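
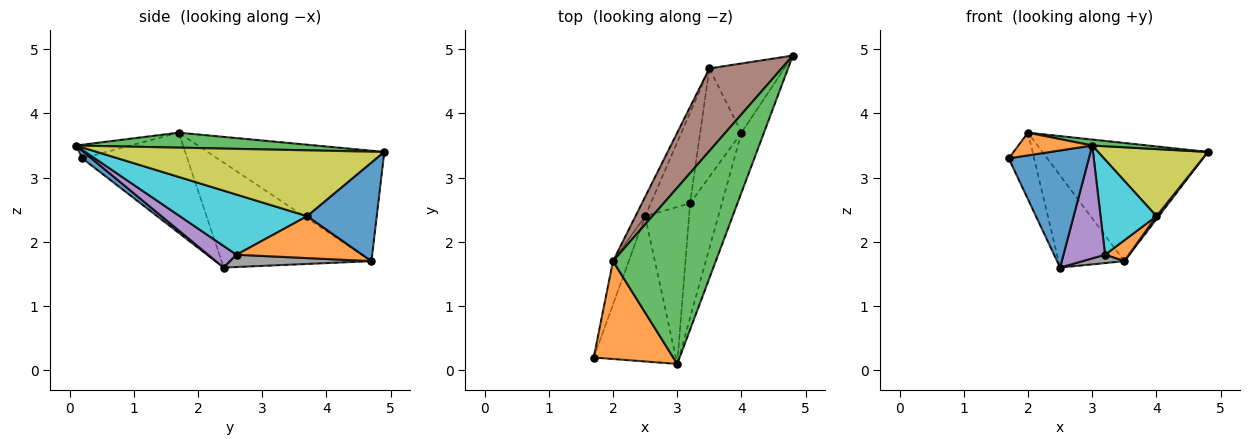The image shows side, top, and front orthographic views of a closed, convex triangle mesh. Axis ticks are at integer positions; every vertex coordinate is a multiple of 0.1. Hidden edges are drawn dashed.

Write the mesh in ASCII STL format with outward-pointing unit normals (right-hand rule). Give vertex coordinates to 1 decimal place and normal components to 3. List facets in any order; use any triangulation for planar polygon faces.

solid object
 facet normal 0.071 -0.626 -0.777
  outer loop
   vertex 2.5 2.4 1.6
   vertex 3.0 0.1 3.5
   vertex 1.7 0.2 3.3
  endloop
 endfacet
 facet normal -0.165 -0.223 0.961
  outer loop
   vertex 2.0 1.7 3.7
   vertex 1.7 0.2 3.3
   vertex 3.0 0.1 3.5
  endloop
 endfacet
 facet normal 0.144 -0.033 0.989
  outer loop
   vertex 2.0 1.7 3.7
   vertex 3.0 0.1 3.5
   vertex 4.8 4.9 3.4
  endloop
 endfacet
 facet normal -0.961 0.232 -0.151
  outer loop
   vertex 2.0 1.7 3.7
   vertex 2.5 2.4 1.6
   vertex 1.7 0.2 3.3
  endloop
 endfacet
 facet normal 0.370 -0.542 -0.754
  outer loop
   vertex 3.2 2.6 1.8
   vertex 3.0 0.1 3.5
   vertex 2.5 2.4 1.6
  endloop
 endfacet
 facet normal -0.659 0.617 0.431
  outer loop
   vertex 3.5 4.7 1.7
   vertex 2.0 1.7 3.7
   vertex 4.8 4.9 3.4
  endloop
 endfacet
 facet normal -0.913 0.400 -0.084
  outer loop
   vertex 3.5 4.7 1.7
   vertex 2.5 2.4 1.6
   vertex 2.0 1.7 3.7
  endloop
 endfacet
 facet normal 0.297 -0.088 -0.951
  outer loop
   vertex 3.5 4.7 1.7
   vertex 3.2 2.6 1.8
   vertex 2.5 2.4 1.6
  endloop
 endfacet
 facet normal 0.890 -0.340 -0.304
  outer loop
   vertex 4.0 3.7 2.4
   vertex 4.8 4.9 3.4
   vertex 3.0 0.1 3.5
  endloop
 endfacet
 facet normal 0.824 -0.362 -0.435
  outer loop
   vertex 4.0 3.7 2.4
   vertex 3.0 0.1 3.5
   vertex 3.2 2.6 1.8
  endloop
 endfacet
 facet normal 0.796 -0.026 -0.605
  outer loop
   vertex 4.0 3.7 2.4
   vertex 3.5 4.7 1.7
   vertex 4.8 4.9 3.4
  endloop
 endfacet
 facet normal 0.706 -0.134 -0.696
  outer loop
   vertex 4.0 3.7 2.4
   vertex 3.2 2.6 1.8
   vertex 3.5 4.7 1.7
  endloop
 endfacet
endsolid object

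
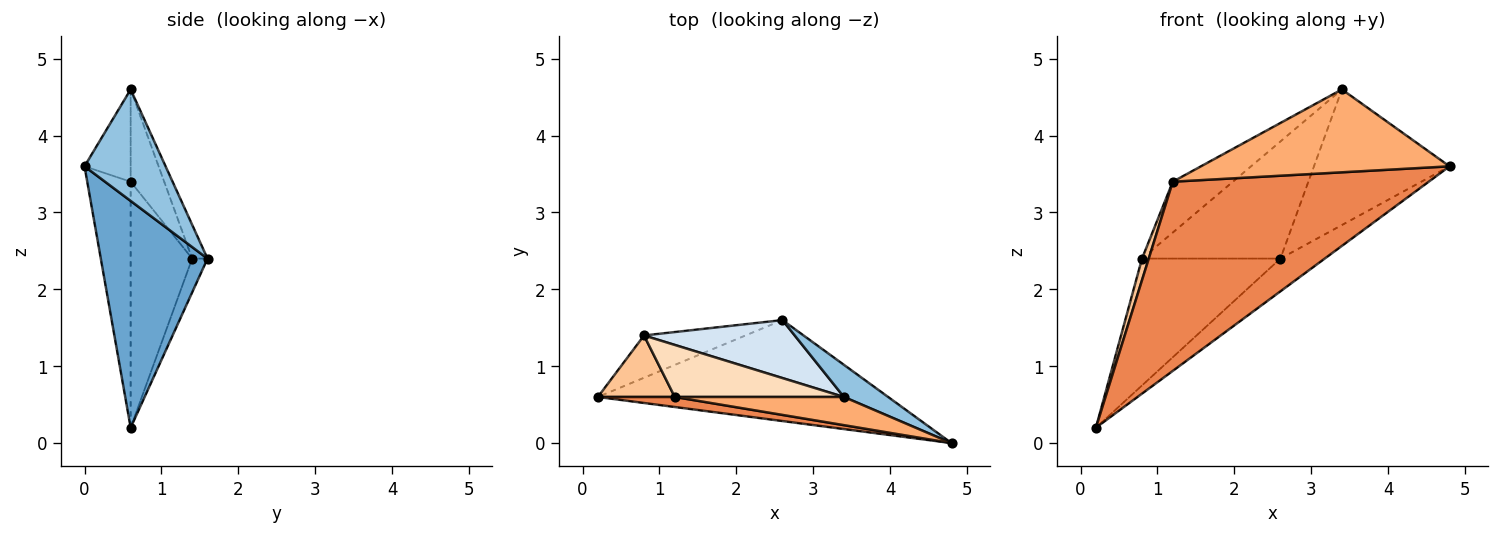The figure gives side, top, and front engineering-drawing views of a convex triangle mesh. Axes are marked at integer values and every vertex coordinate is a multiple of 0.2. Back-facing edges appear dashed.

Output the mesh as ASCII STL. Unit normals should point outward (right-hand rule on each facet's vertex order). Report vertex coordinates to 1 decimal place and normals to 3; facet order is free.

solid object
 facet normal 0.597 0.248 -0.763
  outer loop
   vertex 2.6 1.6 2.4
   vertex 4.8 0.0 3.6
   vertex 0.2 0.6 0.2
  endloop
 endfacet
 facet normal 0.503 0.841 0.199
  outer loop
   vertex 3.4 0.6 4.6
   vertex 4.8 0.0 3.6
   vertex 2.6 1.6 2.4
  endloop
 endfacet
 facet normal -0.105 0.943 -0.314
  outer loop
   vertex 0.8 1.4 2.4
   vertex 2.6 1.6 2.4
   vertex 0.2 0.6 0.2
  endloop
 endfacet
 facet normal -0.099 0.892 0.441
  outer loop
   vertex 0.8 1.4 2.4
   vertex 3.4 0.6 4.6
   vertex 2.6 1.6 2.4
  endloop
 endfacet
 facet normal -0.167 -0.985 0.052
  outer loop
   vertex 1.2 0.6 3.4
   vertex 0.2 0.6 0.2
   vertex 4.8 0.0 3.6
  endloop
 endfacet
 facet normal -0.173 -0.932 0.317
  outer loop
   vertex 1.2 0.6 3.4
   vertex 4.8 0.0 3.6
   vertex 3.4 0.6 4.6
  endloop
 endfacet
 facet normal -0.949 -0.104 0.297
  outer loop
   vertex 1.2 0.6 3.4
   vertex 0.8 1.4 2.4
   vertex 0.2 0.6 0.2
  endloop
 endfacet
 facet normal -0.363 0.651 0.666
  outer loop
   vertex 1.2 0.6 3.4
   vertex 3.4 0.6 4.6
   vertex 0.8 1.4 2.4
  endloop
 endfacet
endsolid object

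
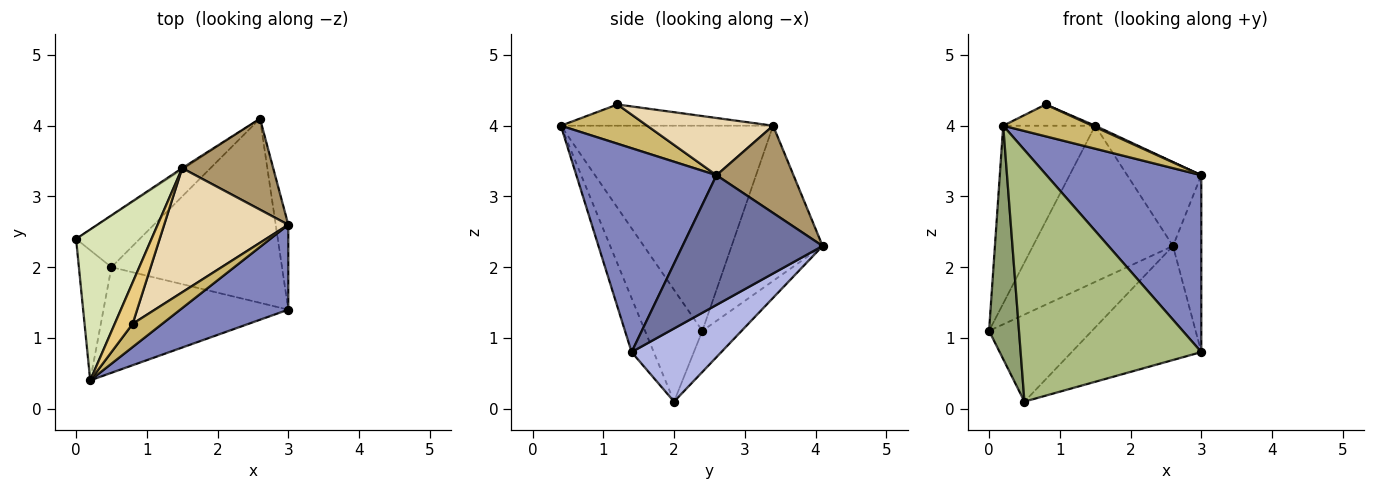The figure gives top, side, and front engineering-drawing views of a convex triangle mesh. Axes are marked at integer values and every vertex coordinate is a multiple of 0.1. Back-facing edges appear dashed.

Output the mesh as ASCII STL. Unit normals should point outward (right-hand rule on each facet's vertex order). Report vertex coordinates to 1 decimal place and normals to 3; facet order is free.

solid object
 facet normal 0.976 0.197 -0.095
  outer loop
   vertex 3.0 2.6 3.3
   vertex 3.0 1.4 0.8
   vertex 2.6 4.1 2.3
  endloop
 endfacet
 facet normal 0.632 -0.698 0.335
  outer loop
   vertex 3.0 2.6 3.3
   vertex 0.2 0.4 4.0
   vertex 3.0 1.4 0.8
  endloop
 endfacet
 facet normal -0.312 0.818 -0.483
  outer loop
   vertex 0.5 2.0 0.1
   vertex 0.0 2.4 1.1
   vertex 2.6 4.1 2.3
  endloop
 endfacet
 facet normal 0.342 0.495 -0.799
  outer loop
   vertex 0.5 2.0 0.1
   vertex 2.6 4.1 2.3
   vertex 3.0 1.4 0.8
  endloop
 endfacet
 facet normal -0.858 -0.448 -0.250
  outer loop
   vertex 0.5 2.0 0.1
   vertex 0.2 0.4 4.0
   vertex 0.0 2.4 1.1
  endloop
 endfacet
 facet normal -0.112 -0.916 -0.385
  outer loop
   vertex 0.5 2.0 0.1
   vertex 3.0 1.4 0.8
   vertex 0.2 0.4 4.0
  endloop
 endfacet
 facet normal -0.545 0.838 -0.007
  outer loop
   vertex 1.5 3.4 4.0
   vertex 2.6 4.1 2.3
   vertex 0.0 2.4 1.1
  endloop
 endfacet
 facet normal -0.869 0.377 0.320
  outer loop
   vertex 1.5 3.4 4.0
   vertex 0.0 2.4 1.1
   vertex 0.2 0.4 4.0
  endloop
 endfacet
 facet normal 0.576 0.554 0.601
  outer loop
   vertex 1.5 3.4 4.0
   vertex 3.0 2.6 3.3
   vertex 2.6 4.1 2.3
  endloop
 endfacet
 facet normal 0.616 -0.636 0.465
  outer loop
   vertex 0.8 1.2 4.3
   vertex 0.2 0.4 4.0
   vertex 3.0 2.6 3.3
  endloop
 endfacet
 facet normal -0.725 0.314 0.612
  outer loop
   vertex 0.8 1.2 4.3
   vertex 1.5 3.4 4.0
   vertex 0.2 0.4 4.0
  endloop
 endfacet
 facet normal 0.419 -0.009 0.908
  outer loop
   vertex 0.8 1.2 4.3
   vertex 3.0 2.6 3.3
   vertex 1.5 3.4 4.0
  endloop
 endfacet
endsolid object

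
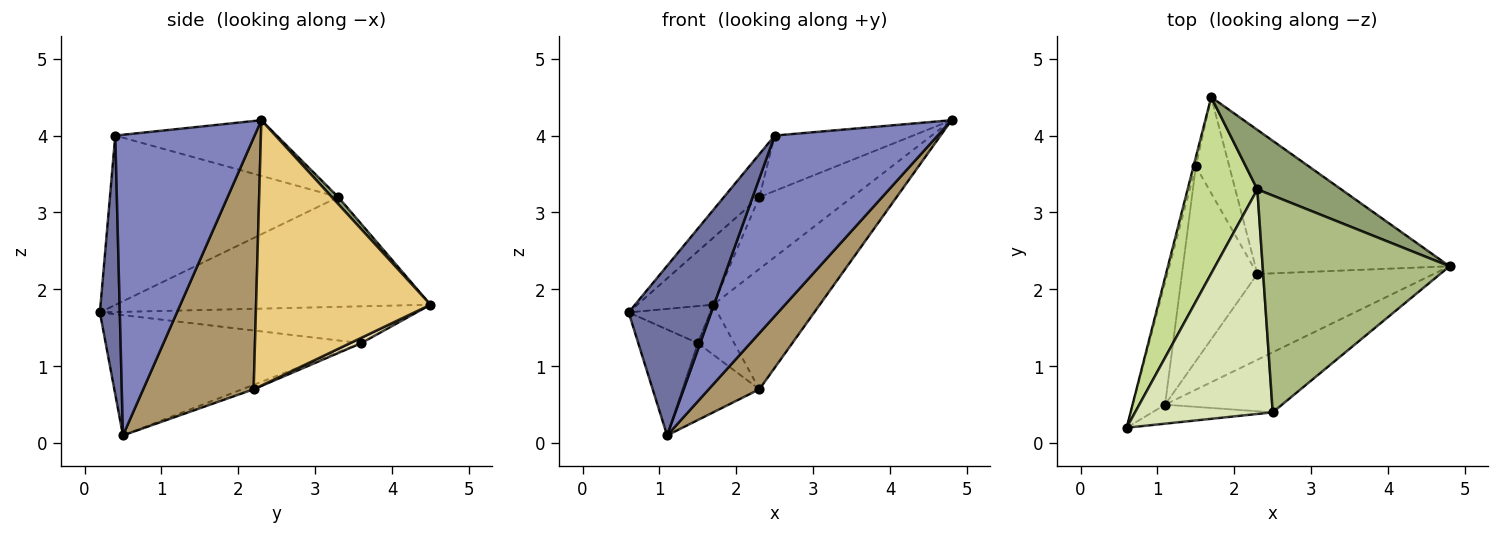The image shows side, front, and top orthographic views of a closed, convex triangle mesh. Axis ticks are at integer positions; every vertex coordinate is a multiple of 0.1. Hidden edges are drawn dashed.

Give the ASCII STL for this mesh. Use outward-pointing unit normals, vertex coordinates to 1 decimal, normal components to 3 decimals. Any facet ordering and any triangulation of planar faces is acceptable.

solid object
 facet normal 0.233 -0.966 -0.108
  outer loop
   vertex 2.5 0.4 4.0
   vertex 0.6 0.2 1.7
   vertex 1.1 0.5 0.1
  endloop
 endfacet
 facet normal 0.630 -0.737 -0.245
  outer loop
   vertex 2.5 0.4 4.0
   vertex 1.1 0.5 0.1
   vertex 4.8 2.3 4.2
  endloop
 endfacet
 facet normal -0.967 0.249 -0.061
  outer loop
   vertex 1.5 3.6 1.3
   vertex 0.6 0.2 1.7
   vertex 1.7 4.5 1.8
  endloop
 endfacet
 facet normal -0.942 0.220 -0.253
  outer loop
   vertex 1.5 3.6 1.3
   vertex 1.1 0.5 0.1
   vertex 0.6 0.2 1.7
  endloop
 endfacet
 facet normal 0.053 0.769 0.637
  outer loop
   vertex 2.3 3.3 3.2
   vertex 4.8 2.3 4.2
   vertex 1.7 4.5 1.8
  endloop
 endfacet
 facet normal -0.277 0.238 0.931
  outer loop
   vertex 2.3 3.3 3.2
   vertex 2.5 0.4 4.0
   vertex 4.8 2.3 4.2
  endloop
 endfacet
 facet normal -0.827 0.199 0.525
  outer loop
   vertex 2.3 3.3 3.2
   vertex 1.7 4.5 1.8
   vertex 0.6 0.2 1.7
  endloop
 endfacet
 facet normal -0.771 0.120 0.626
  outer loop
   vertex 2.3 3.3 3.2
   vertex 0.6 0.2 1.7
   vertex 2.5 0.4 4.0
  endloop
 endfacet
 facet normal 0.767 -0.351 -0.538
  outer loop
   vertex 2.3 2.2 0.7
   vertex 4.8 2.3 4.2
   vertex 1.1 0.5 0.1
  endloop
 endfacet
 facet normal -0.055 0.367 -0.929
  outer loop
   vertex 2.3 2.2 0.7
   vertex 1.1 0.5 0.1
   vertex 1.5 3.6 1.3
  endloop
 endfacet
 facet normal 0.724 0.442 -0.530
  outer loop
   vertex 2.3 2.2 0.7
   vertex 1.7 4.5 1.8
   vertex 4.8 2.3 4.2
  endloop
 endfacet
 facet normal 0.141 0.457 -0.878
  outer loop
   vertex 2.3 2.2 0.7
   vertex 1.5 3.6 1.3
   vertex 1.7 4.5 1.8
  endloop
 endfacet
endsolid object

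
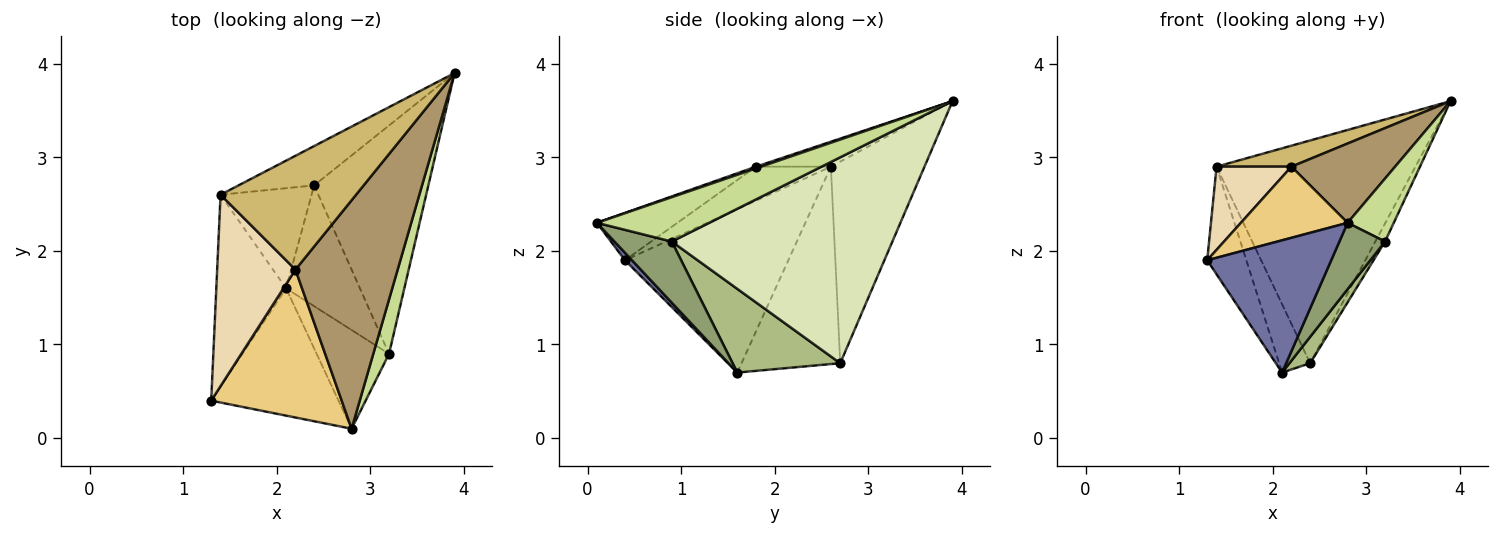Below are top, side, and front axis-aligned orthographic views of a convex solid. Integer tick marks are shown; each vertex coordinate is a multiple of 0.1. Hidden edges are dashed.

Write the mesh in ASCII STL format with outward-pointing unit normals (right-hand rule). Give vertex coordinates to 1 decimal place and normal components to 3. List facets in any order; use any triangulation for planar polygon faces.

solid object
 facet normal 0.041 -0.720 -0.693
  outer loop
   vertex 2.1 1.6 0.7
   vertex 2.8 0.1 2.3
   vertex 1.3 0.4 1.9
  endloop
 endfacet
 facet normal -0.420 0.894 -0.158
  outer loop
   vertex 1.4 2.6 2.9
   vertex 3.9 3.9 3.6
   vertex 2.4 2.7 0.8
  endloop
 endfacet
 facet normal -0.898 0.215 -0.384
  outer loop
   vertex 1.4 2.6 2.9
   vertex 2.1 1.6 0.7
   vertex 1.3 0.4 1.9
  endloop
 endfacet
 facet normal -0.873 0.275 -0.403
  outer loop
   vertex 1.4 2.6 2.9
   vertex 2.4 2.7 0.8
   vertex 2.1 1.6 0.7
  endloop
 endfacet
 facet normal 0.574 -0.457 -0.679
  outer loop
   vertex 3.2 0.9 2.1
   vertex 2.8 0.1 2.3
   vertex 2.1 1.6 0.7
  endloop
 endfacet
 facet normal 0.742 -0.143 -0.655
  outer loop
   vertex 3.2 0.9 2.1
   vertex 2.1 1.6 0.7
   vertex 2.4 2.7 0.8
  endloop
 endfacet
 facet normal 0.879 -0.361 0.312
  outer loop
   vertex 3.2 0.9 2.1
   vertex 3.9 3.9 3.6
   vertex 2.8 0.1 2.3
  endloop
 endfacet
 facet normal 0.874 0.038 -0.485
  outer loop
   vertex 3.2 0.9 2.1
   vertex 2.4 2.7 0.8
   vertex 3.9 3.9 3.6
  endloop
 endfacet
 facet normal 0.016 -0.328 0.945
  outer loop
   vertex 2.2 1.8 2.9
   vertex 2.8 0.1 2.3
   vertex 3.9 3.9 3.6
  endloop
 endfacet
 facet normal -0.178 -0.178 0.968
  outer loop
   vertex 2.2 1.8 2.9
   vertex 3.9 3.9 3.6
   vertex 1.4 2.6 2.9
  endloop
 endfacet
 facet normal -0.311 -0.412 0.857
  outer loop
   vertex 2.2 1.8 2.9
   vertex 1.3 0.4 1.9
   vertex 2.8 0.1 2.3
  endloop
 endfacet
 facet normal -0.370 -0.370 0.852
  outer loop
   vertex 2.2 1.8 2.9
   vertex 1.4 2.6 2.9
   vertex 1.3 0.4 1.9
  endloop
 endfacet
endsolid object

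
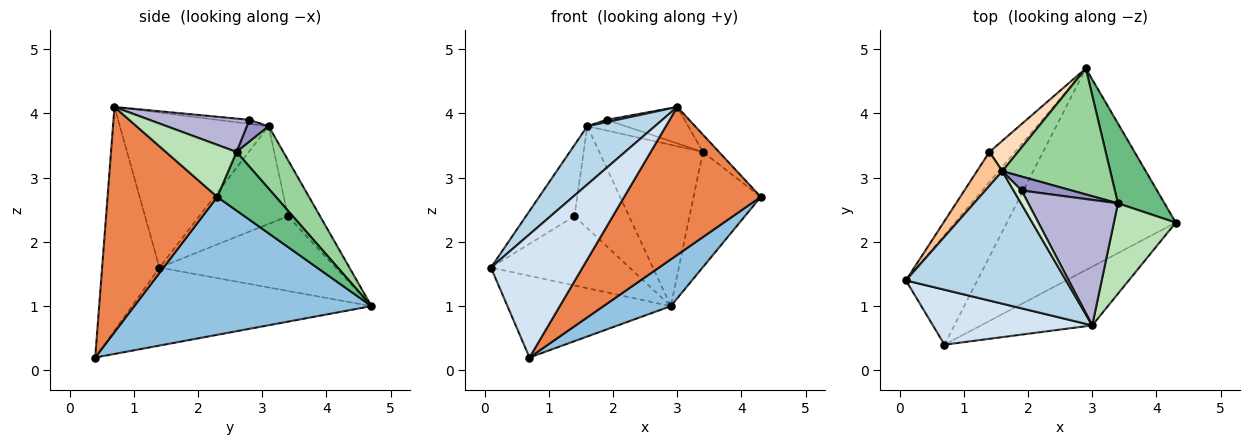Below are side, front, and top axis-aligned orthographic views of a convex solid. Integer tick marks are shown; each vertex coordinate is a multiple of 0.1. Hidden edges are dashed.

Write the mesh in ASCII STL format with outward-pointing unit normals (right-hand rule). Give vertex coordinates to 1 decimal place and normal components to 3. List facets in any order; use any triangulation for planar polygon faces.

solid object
 facet normal -0.659 0.449 -0.603
  outer loop
   vertex 0.7 0.4 0.2
   vertex 0.1 1.4 1.6
   vertex 2.9 4.7 1.0
  endloop
 endfacet
 facet normal 0.623 -0.177 -0.762
  outer loop
   vertex 0.7 0.4 0.2
   vertex 2.9 4.7 1.0
   vertex 4.3 2.3 2.7
  endloop
 endfacet
 facet normal -0.663 -0.301 0.685
  outer loop
   vertex 3.0 0.7 4.1
   vertex 1.6 3.1 3.8
   vertex 0.1 1.4 1.6
  endloop
 endfacet
 facet normal -0.496 -0.793 0.354
  outer loop
   vertex 3.0 0.7 4.1
   vertex 0.1 1.4 1.6
   vertex 0.7 0.4 0.2
  endloop
 endfacet
 facet normal 0.598 -0.745 -0.296
  outer loop
   vertex 3.0 0.7 4.1
   vertex 0.7 0.4 0.2
   vertex 4.3 2.3 2.7
  endloop
 endfacet
 facet normal -0.759 0.597 -0.259
  outer loop
   vertex 1.4 3.4 2.4
   vertex 2.9 4.7 1.0
   vertex 0.1 1.4 1.6
  endloop
 endfacet
 facet normal -0.856 0.467 0.222
  outer loop
   vertex 1.4 3.4 2.4
   vertex 0.1 1.4 1.6
   vertex 1.6 3.1 3.8
  endloop
 endfacet
 facet normal -0.491 0.835 0.249
  outer loop
   vertex 1.4 3.4 2.4
   vertex 1.6 3.1 3.8
   vertex 2.9 4.7 1.0
  endloop
 endfacet
 facet normal 0.583 0.668 0.463
  outer loop
   vertex 3.4 2.6 3.4
   vertex 4.3 2.3 2.7
   vertex 2.9 4.7 1.0
  endloop
 endfacet
 facet normal 0.335 0.743 0.580
  outer loop
   vertex 3.4 2.6 3.4
   vertex 2.9 4.7 1.0
   vertex 1.6 3.1 3.8
  endloop
 endfacet
 facet normal 0.637 0.145 0.757
  outer loop
   vertex 3.4 2.6 3.4
   vertex 3.0 0.7 4.1
   vertex 4.3 2.3 2.7
  endloop
 endfacet
 facet normal -0.442 -0.147 0.885
  outer loop
   vertex 1.9 2.8 3.9
   vertex 1.6 3.1 3.8
   vertex 3.0 0.7 4.1
  endloop
 endfacet
 facet normal 0.327 0.576 0.749
  outer loop
   vertex 1.9 2.8 3.9
   vertex 3.4 2.6 3.4
   vertex 1.6 3.1 3.8
  endloop
 endfacet
 facet normal 0.336 0.262 0.904
  outer loop
   vertex 1.9 2.8 3.9
   vertex 3.0 0.7 4.1
   vertex 3.4 2.6 3.4
  endloop
 endfacet
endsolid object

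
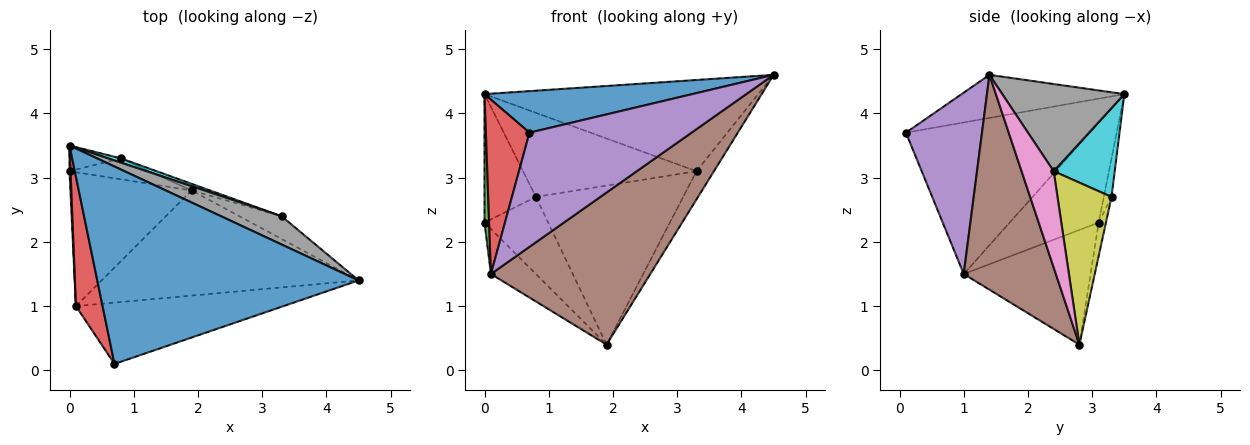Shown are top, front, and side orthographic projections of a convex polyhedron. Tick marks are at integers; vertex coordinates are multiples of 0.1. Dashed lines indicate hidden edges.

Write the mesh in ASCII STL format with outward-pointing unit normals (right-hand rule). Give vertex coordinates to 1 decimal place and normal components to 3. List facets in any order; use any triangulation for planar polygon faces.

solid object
 facet normal -0.159 -0.203 0.966
  outer loop
   vertex 0.0 3.5 4.3
   vertex 0.7 0.1 3.7
   vertex 4.5 1.4 4.6
  endloop
 endfacet
 facet normal -0.668 0.237 -0.705
  outer loop
   vertex 0.1 1.0 1.5
   vertex 0.0 3.1 2.3
   vertex 1.9 2.8 0.4
  endloop
 endfacet
 facet normal -0.999 -0.051 0.010
  outer loop
   vertex 0.1 1.0 1.5
   vertex 0.0 3.5 4.3
   vertex 0.0 3.1 2.3
  endloop
 endfacet
 facet normal -0.959 -0.227 0.169
  outer loop
   vertex 0.1 1.0 1.5
   vertex 0.7 0.1 3.7
   vertex 0.0 3.5 4.3
  endloop
 endfacet
 facet normal 0.382 -0.814 -0.437
  outer loop
   vertex 0.1 1.0 1.5
   vertex 4.5 1.4 4.6
   vertex 0.7 0.1 3.7
  endloop
 endfacet
 facet normal 0.429 -0.743 -0.513
  outer loop
   vertex 0.1 1.0 1.5
   vertex 1.9 2.8 0.4
   vertex 4.5 1.4 4.6
  endloop
 endfacet
 facet normal 0.820 0.445 -0.359
  outer loop
   vertex 3.3 2.4 3.1
   vertex 4.5 1.4 4.6
   vertex 1.9 2.8 0.4
  endloop
 endfacet
 facet normal 0.392 0.879 0.272
  outer loop
   vertex 3.3 2.4 3.1
   vertex 0.0 3.5 4.3
   vertex 4.5 1.4 4.6
  endloop
 endfacet
 facet normal 0.344 0.938 -0.039
  outer loop
   vertex 0.8 3.3 2.7
   vertex 3.3 2.4 3.1
   vertex 1.9 2.8 0.4
  endloop
 endfacet
 facet normal 0.332 0.942 0.048
  outer loop
   vertex 0.8 3.3 2.7
   vertex 0.0 3.5 4.3
   vertex 3.3 2.4 3.1
  endloop
 endfacet
 facet normal -0.109 0.959 -0.261
  outer loop
   vertex 0.8 3.3 2.7
   vertex 1.9 2.8 0.4
   vertex 0.0 3.1 2.3
  endloop
 endfacet
 facet normal -0.146 0.970 -0.194
  outer loop
   vertex 0.8 3.3 2.7
   vertex 0.0 3.1 2.3
   vertex 0.0 3.5 4.3
  endloop
 endfacet
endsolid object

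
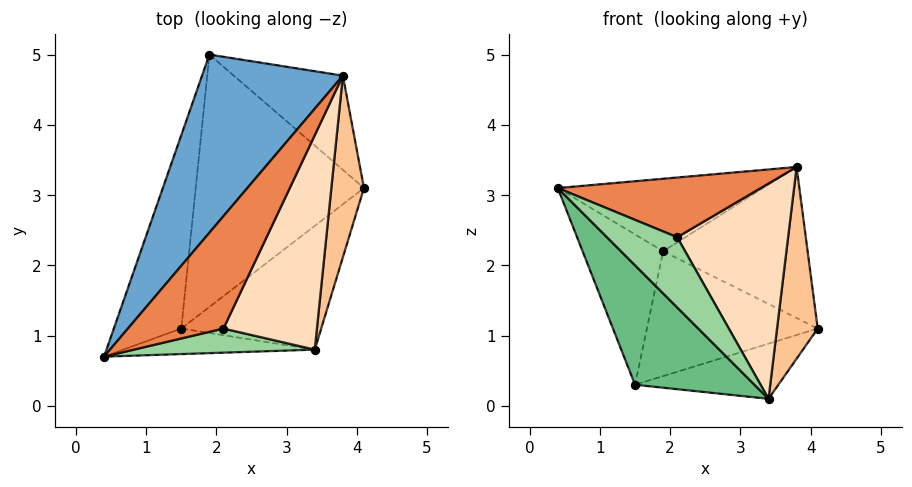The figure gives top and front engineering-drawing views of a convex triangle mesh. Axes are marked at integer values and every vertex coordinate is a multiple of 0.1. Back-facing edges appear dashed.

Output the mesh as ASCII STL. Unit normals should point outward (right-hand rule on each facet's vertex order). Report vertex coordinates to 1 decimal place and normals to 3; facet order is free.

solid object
 facet normal -0.465 0.334 0.820
  outer loop
   vertex 3.8 4.7 3.4
   vertex 1.9 5.0 2.2
   vertex 0.4 0.7 3.1
  endloop
 endfacet
 facet normal 0.424 0.768 -0.479
  outer loop
   vertex 3.8 4.7 3.4
   vertex 4.1 3.1 1.1
   vertex 1.9 5.0 2.2
  endloop
 endfacet
 facet normal -0.913 0.251 -0.323
  outer loop
   vertex 1.5 1.1 0.3
   vertex 0.4 0.7 3.1
   vertex 1.9 5.0 2.2
  endloop
 endfacet
 facet normal -0.065 0.442 -0.894
  outer loop
   vertex 1.5 1.1 0.3
   vertex 1.9 5.0 2.2
   vertex 4.1 3.1 1.1
  endloop
 endfacet
 facet normal 0.428 -0.424 0.798
  outer loop
   vertex 2.1 1.1 2.4
   vertex 3.8 4.7 3.4
   vertex 0.4 0.7 3.1
  endloop
 endfacet
 facet normal -0.032 0.407 -0.913
  outer loop
   vertex 3.4 0.8 0.1
   vertex 1.5 1.1 0.3
   vertex 4.1 3.1 1.1
  endloop
 endfacet
 facet normal 0.814 -0.421 0.399
  outer loop
   vertex 3.4 0.8 0.1
   vertex 4.1 3.1 1.1
   vertex 3.8 4.7 3.4
  endloop
 endfacet
 facet normal 0.735 -0.480 0.478
  outer loop
   vertex 3.4 0.8 0.1
   vertex 3.8 4.7 3.4
   vertex 2.1 1.1 2.4
  endloop
 endfacet
 facet normal -0.174 -0.963 -0.206
  outer loop
   vertex 3.4 0.8 0.1
   vertex 0.4 0.7 3.1
   vertex 1.5 1.1 0.3
  endloop
 endfacet
 facet normal 0.336 -0.891 0.306
  outer loop
   vertex 3.4 0.8 0.1
   vertex 2.1 1.1 2.4
   vertex 0.4 0.7 3.1
  endloop
 endfacet
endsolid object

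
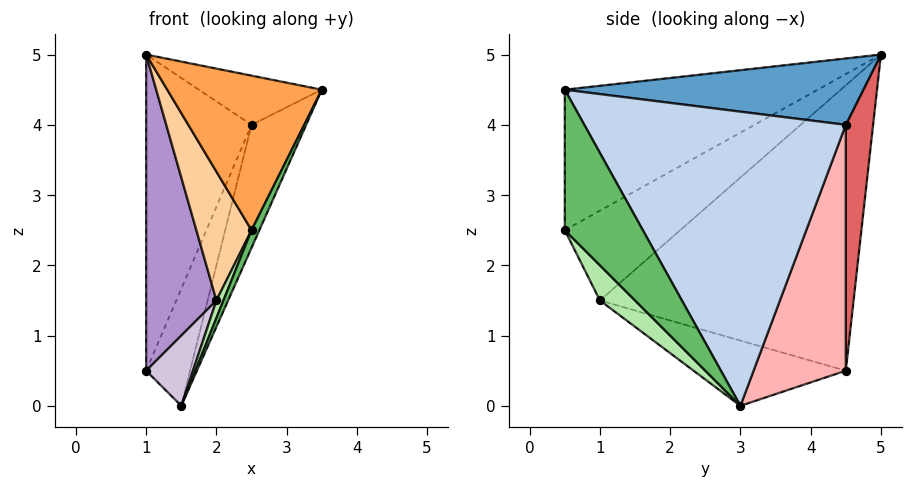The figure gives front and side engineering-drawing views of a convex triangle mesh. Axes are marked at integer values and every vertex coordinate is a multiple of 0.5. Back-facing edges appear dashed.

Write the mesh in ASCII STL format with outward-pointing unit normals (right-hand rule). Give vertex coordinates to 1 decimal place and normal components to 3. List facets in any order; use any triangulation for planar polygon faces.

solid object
 facet normal 0.593 0.244 0.767
  outer loop
   vertex 2.5 4.5 4.0
   vertex 1.0 5.0 5.0
   vertex 3.5 0.5 4.5
  endloop
 endfacet
 facet normal 0.932 0.195 -0.306
  outer loop
   vertex 2.5 4.5 4.0
   vertex 3.5 0.5 4.5
   vertex 1.5 3.0 0.0
  endloop
 endfacet
 facet normal -0.785 -0.480 0.392
  outer loop
   vertex 2.5 0.5 2.5
   vertex 3.5 0.5 4.5
   vertex 1.0 5.0 5.0
  endloop
 endfacet
 facet normal -0.878 -0.420 0.229
  outer loop
   vertex 2.5 0.5 2.5
   vertex 1.0 5.0 5.0
   vertex 2.0 1.0 1.5
  endloop
 endfacet
 facet normal 0.891 -0.089 -0.445
  outer loop
   vertex 2.5 0.5 2.5
   vertex 1.5 3.0 0.0
   vertex 3.5 0.5 4.5
  endloop
 endfacet
 facet normal 0.845 -0.169 -0.507
  outer loop
   vertex 2.5 0.5 2.5
   vertex 2.0 1.0 1.5
   vertex 1.5 3.0 0.0
  endloop
 endfacet
 facet normal 0.250 0.962 -0.107
  outer loop
   vertex 1.0 4.5 0.5
   vertex 1.0 5.0 5.0
   vertex 2.5 4.5 4.0
  endloop
 endfacet
 facet normal 0.842 0.401 -0.361
  outer loop
   vertex 1.0 4.5 0.5
   vertex 2.5 4.5 4.0
   vertex 1.5 3.0 0.0
  endloop
 endfacet
 facet normal -0.963 -0.267 0.030
  outer loop
   vertex 1.0 4.5 0.5
   vertex 2.0 1.0 1.5
   vertex 1.0 5.0 5.0
  endloop
 endfacet
 facet normal -0.953 -0.293 -0.073
  outer loop
   vertex 1.0 4.5 0.5
   vertex 1.5 3.0 0.0
   vertex 2.0 1.0 1.5
  endloop
 endfacet
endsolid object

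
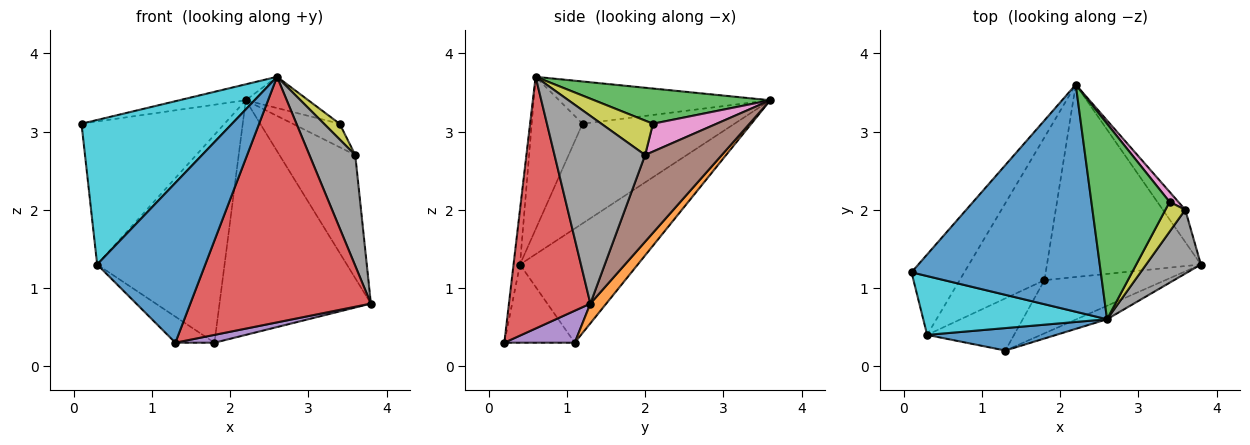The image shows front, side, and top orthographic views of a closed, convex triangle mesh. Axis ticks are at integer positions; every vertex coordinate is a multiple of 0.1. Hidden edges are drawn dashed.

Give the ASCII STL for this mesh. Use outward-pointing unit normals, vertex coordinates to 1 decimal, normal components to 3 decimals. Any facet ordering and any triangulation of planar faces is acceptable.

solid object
 facet normal -0.217 0.068 0.974
  outer loop
   vertex 2.6 0.6 3.7
   vertex 2.2 3.6 3.4
   vertex 0.1 1.2 3.1
  endloop
 endfacet
 facet normal 0.081 0.771 -0.632
  outer loop
   vertex 1.8 1.1 0.3
   vertex 2.2 3.6 3.4
   vertex 3.8 1.3 0.8
  endloop
 endfacet
 facet normal 0.406 0.144 0.902
  outer loop
   vertex 3.4 2.1 3.1
   vertex 2.2 3.6 3.4
   vertex 2.6 0.6 3.7
  endloop
 endfacet
 facet normal 0.411 -0.910 -0.050
  outer loop
   vertex 1.3 0.2 0.3
   vertex 3.8 1.3 0.8
   vertex 2.6 0.6 3.7
  endloop
 endfacet
 facet normal 0.253 -0.141 -0.957
  outer loop
   vertex 1.3 0.2 0.3
   vertex 1.8 1.1 0.3
   vertex 3.8 1.3 0.8
  endloop
 endfacet
 facet normal 0.700 0.691 -0.181
  outer loop
   vertex 3.6 2.0 2.7
   vertex 3.8 1.3 0.8
   vertex 2.2 3.6 3.4
  endloop
 endfacet
 facet normal 0.780 0.575 0.246
  outer loop
   vertex 3.6 2.0 2.7
   vertex 2.2 3.6 3.4
   vertex 3.4 2.1 3.1
  endloop
 endfacet
 facet normal 0.864 -0.437 0.252
  outer loop
   vertex 3.6 2.0 2.7
   vertex 2.6 0.6 3.7
   vertex 3.8 1.3 0.8
  endloop
 endfacet
 facet normal 0.838 -0.254 0.483
  outer loop
   vertex 3.6 2.0 2.7
   vertex 3.4 2.1 3.1
   vertex 2.6 0.6 3.7
  endloop
 endfacet
 facet normal -0.299 -0.884 0.360
  outer loop
   vertex 0.3 0.4 1.3
   vertex 2.6 0.6 3.7
   vertex 0.1 1.2 3.1
  endloop
 endfacet
 facet normal -0.059 -0.989 0.139
  outer loop
   vertex 0.3 0.4 1.3
   vertex 1.3 0.2 0.3
   vertex 2.6 0.6 3.7
  endloop
 endfacet
 facet normal -0.627 0.348 -0.697
  outer loop
   vertex 0.3 0.4 1.3
   vertex 1.8 1.1 0.3
   vertex 1.3 0.2 0.3
  endloop
 endfacet
 facet normal -0.679 0.639 -0.360
  outer loop
   vertex 0.3 0.4 1.3
   vertex 0.1 1.2 3.1
   vertex 2.2 3.6 3.4
  endloop
 endfacet
 facet normal -0.606 0.655 -0.450
  outer loop
   vertex 0.3 0.4 1.3
   vertex 2.2 3.6 3.4
   vertex 1.8 1.1 0.3
  endloop
 endfacet
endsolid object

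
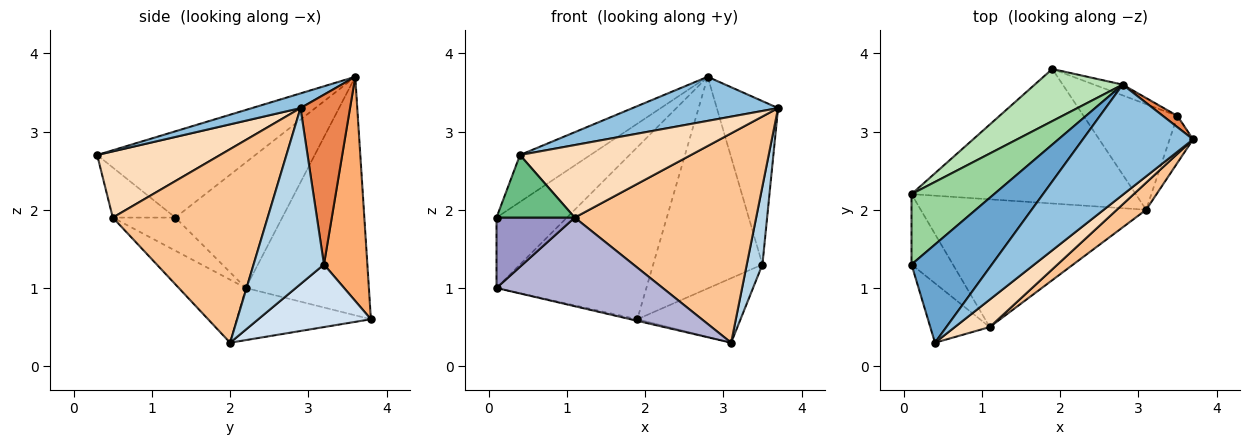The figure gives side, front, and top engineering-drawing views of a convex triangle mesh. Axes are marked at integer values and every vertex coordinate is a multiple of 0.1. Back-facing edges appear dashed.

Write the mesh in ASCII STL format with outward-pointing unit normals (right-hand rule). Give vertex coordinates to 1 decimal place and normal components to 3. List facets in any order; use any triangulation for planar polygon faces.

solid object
 facet normal -0.696 0.310 0.648
  outer loop
   vertex 2.8 3.6 3.7
   vertex 0.1 1.3 1.9
   vertex 0.4 0.3 2.7
  endloop
 endfacet
 facet normal 0.123 -0.369 0.921
  outer loop
   vertex 2.8 3.6 3.7
   vertex 0.4 0.3 2.7
   vertex 3.7 2.9 3.3
  endloop
 endfacet
 facet normal 0.968 -0.215 -0.129
  outer loop
   vertex 3.5 3.2 1.3
   vertex 3.7 2.9 3.3
   vertex 3.1 2.0 0.3
  endloop
 endfacet
 facet normal 0.494 0.453 -0.742
  outer loop
   vertex 3.5 3.2 1.3
   vertex 3.1 2.0 0.3
   vertex 1.9 3.8 0.6
  endloop
 endfacet
 facet normal 0.628 0.777 0.054
  outer loop
   vertex 3.5 3.2 1.3
   vertex 2.8 3.6 3.7
   vertex 3.7 2.9 3.3
  endloop
 endfacet
 facet normal 0.369 0.928 -0.047
  outer loop
   vertex 3.5 3.2 1.3
   vertex 1.9 3.8 0.6
   vertex 2.8 3.6 3.7
  endloop
 endfacet
 facet normal 0.646 -0.757 0.098
  outer loop
   vertex 1.1 0.5 1.9
   vertex 3.1 2.0 0.3
   vertex 3.7 2.9 3.3
  endloop
 endfacet
 facet normal 0.558 -0.776 0.294
  outer loop
   vertex 1.1 0.5 1.9
   vertex 3.7 2.9 3.3
   vertex 0.4 0.3 2.7
  endloop
 endfacet
 facet normal -0.502 -0.627 -0.596
  outer loop
   vertex 1.1 0.5 1.9
   vertex 0.4 0.3 2.7
   vertex 0.1 1.3 1.9
  endloop
 endfacet
 facet normal -0.732 0.482 0.482
  outer loop
   vertex 0.1 2.2 1.0
   vertex 0.1 1.3 1.9
   vertex 2.8 3.6 3.7
  endloop
 endfacet
 facet normal -0.618 0.752 0.228
  outer loop
   vertex 0.1 2.2 1.0
   vertex 2.8 3.6 3.7
   vertex 1.9 3.8 0.6
  endloop
 endfacet
 facet normal -0.226 0.011 -0.974
  outer loop
   vertex 0.1 2.2 1.0
   vertex 1.9 3.8 0.6
   vertex 3.1 2.0 0.3
  endloop
 endfacet
 facet normal -0.492 -0.615 -0.615
  outer loop
   vertex 0.1 2.2 1.0
   vertex 1.1 0.5 1.9
   vertex 0.1 1.3 1.9
  endloop
 endfacet
 facet normal -0.224 -0.556 -0.801
  outer loop
   vertex 0.1 2.2 1.0
   vertex 3.1 2.0 0.3
   vertex 1.1 0.5 1.9
  endloop
 endfacet
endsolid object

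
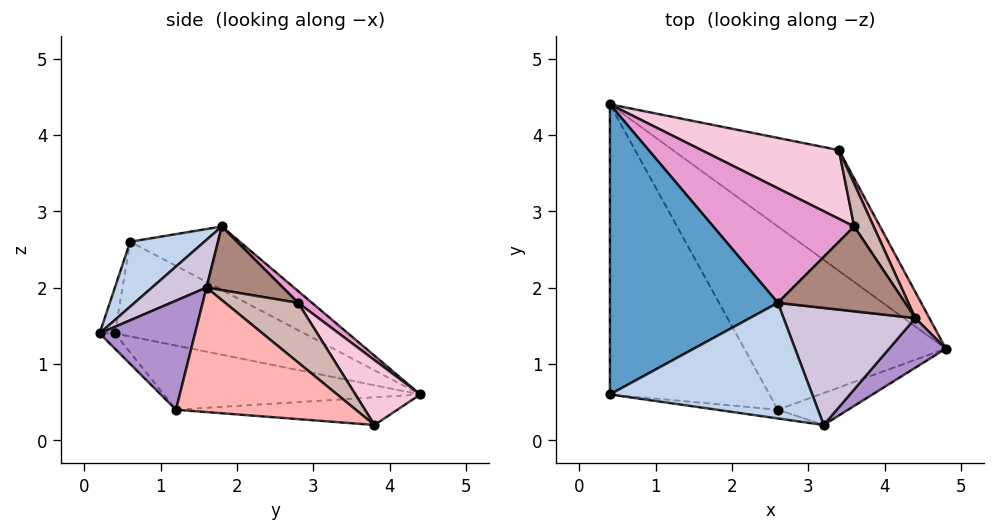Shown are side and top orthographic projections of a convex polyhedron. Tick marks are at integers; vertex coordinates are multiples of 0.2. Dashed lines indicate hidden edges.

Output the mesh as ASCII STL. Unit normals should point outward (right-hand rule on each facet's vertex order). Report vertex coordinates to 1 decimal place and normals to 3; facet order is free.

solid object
 facet normal -0.317 0.442 0.839
  outer loop
   vertex 0.4 0.6 2.6
   vertex 2.6 1.8 2.8
   vertex 0.4 4.4 0.6
  endloop
 endfacet
 facet normal 0.248 -0.584 0.773
  outer loop
   vertex 0.4 0.6 2.6
   vertex 3.2 0.2 1.4
   vertex 2.6 1.8 2.8
  endloop
 endfacet
 facet normal -0.286 -0.337 -0.897
  outer loop
   vertex 2.6 0.4 1.4
   vertex 0.4 4.4 0.6
   vertex 4.8 1.2 0.4
  endloop
 endfacet
 facet normal -0.179 -0.537 -0.824
  outer loop
   vertex 2.6 0.4 1.4
   vertex 4.8 1.2 0.4
   vertex 3.2 0.2 1.4
  endloop
 endfacet
 facet normal -0.465 -0.412 -0.783
  outer loop
   vertex 2.6 0.4 1.4
   vertex 0.4 0.6 2.6
   vertex 0.4 4.4 0.6
  endloop
 endfacet
 facet normal -0.291 -0.874 -0.389
  outer loop
   vertex 2.6 0.4 1.4
   vertex 3.2 0.2 1.4
   vertex 0.4 0.6 2.6
  endloop
 endfacet
 facet normal -0.162 -0.162 -0.973
  outer loop
   vertex 3.4 3.8 0.2
   vertex 4.8 1.2 0.4
   vertex 0.4 4.4 0.6
  endloop
 endfacet
 facet normal 0.873 0.478 0.099
  outer loop
   vertex 4.4 1.6 2.0
   vertex 4.8 1.2 0.4
   vertex 3.4 3.8 0.2
  endloop
 endfacet
 facet normal 0.641 -0.692 0.333
  outer loop
   vertex 4.4 1.6 2.0
   vertex 3.2 0.2 1.4
   vertex 4.8 1.2 0.4
  endloop
 endfacet
 facet normal 0.280 -0.571 0.772
  outer loop
   vertex 4.4 1.6 2.0
   vertex 2.6 1.8 2.8
   vertex 3.2 0.2 1.4
  endloop
 endfacet
 facet normal 0.408 0.408 0.816
  outer loop
   vertex 3.6 2.8 1.8
   vertex 2.6 1.8 2.8
   vertex 4.4 1.6 2.0
  endloop
 endfacet
 facet normal 0.784 0.565 0.255
  outer loop
   vertex 3.6 2.8 1.8
   vertex 4.4 1.6 2.0
   vertex 3.4 3.8 0.2
  endloop
 endfacet
 facet normal 0.061 0.674 0.736
  outer loop
   vertex 3.6 2.8 1.8
   vertex 0.4 4.4 0.6
   vertex 2.6 1.8 2.8
  endloop
 endfacet
 facet normal 0.233 0.837 0.494
  outer loop
   vertex 3.6 2.8 1.8
   vertex 3.4 3.8 0.2
   vertex 0.4 4.4 0.6
  endloop
 endfacet
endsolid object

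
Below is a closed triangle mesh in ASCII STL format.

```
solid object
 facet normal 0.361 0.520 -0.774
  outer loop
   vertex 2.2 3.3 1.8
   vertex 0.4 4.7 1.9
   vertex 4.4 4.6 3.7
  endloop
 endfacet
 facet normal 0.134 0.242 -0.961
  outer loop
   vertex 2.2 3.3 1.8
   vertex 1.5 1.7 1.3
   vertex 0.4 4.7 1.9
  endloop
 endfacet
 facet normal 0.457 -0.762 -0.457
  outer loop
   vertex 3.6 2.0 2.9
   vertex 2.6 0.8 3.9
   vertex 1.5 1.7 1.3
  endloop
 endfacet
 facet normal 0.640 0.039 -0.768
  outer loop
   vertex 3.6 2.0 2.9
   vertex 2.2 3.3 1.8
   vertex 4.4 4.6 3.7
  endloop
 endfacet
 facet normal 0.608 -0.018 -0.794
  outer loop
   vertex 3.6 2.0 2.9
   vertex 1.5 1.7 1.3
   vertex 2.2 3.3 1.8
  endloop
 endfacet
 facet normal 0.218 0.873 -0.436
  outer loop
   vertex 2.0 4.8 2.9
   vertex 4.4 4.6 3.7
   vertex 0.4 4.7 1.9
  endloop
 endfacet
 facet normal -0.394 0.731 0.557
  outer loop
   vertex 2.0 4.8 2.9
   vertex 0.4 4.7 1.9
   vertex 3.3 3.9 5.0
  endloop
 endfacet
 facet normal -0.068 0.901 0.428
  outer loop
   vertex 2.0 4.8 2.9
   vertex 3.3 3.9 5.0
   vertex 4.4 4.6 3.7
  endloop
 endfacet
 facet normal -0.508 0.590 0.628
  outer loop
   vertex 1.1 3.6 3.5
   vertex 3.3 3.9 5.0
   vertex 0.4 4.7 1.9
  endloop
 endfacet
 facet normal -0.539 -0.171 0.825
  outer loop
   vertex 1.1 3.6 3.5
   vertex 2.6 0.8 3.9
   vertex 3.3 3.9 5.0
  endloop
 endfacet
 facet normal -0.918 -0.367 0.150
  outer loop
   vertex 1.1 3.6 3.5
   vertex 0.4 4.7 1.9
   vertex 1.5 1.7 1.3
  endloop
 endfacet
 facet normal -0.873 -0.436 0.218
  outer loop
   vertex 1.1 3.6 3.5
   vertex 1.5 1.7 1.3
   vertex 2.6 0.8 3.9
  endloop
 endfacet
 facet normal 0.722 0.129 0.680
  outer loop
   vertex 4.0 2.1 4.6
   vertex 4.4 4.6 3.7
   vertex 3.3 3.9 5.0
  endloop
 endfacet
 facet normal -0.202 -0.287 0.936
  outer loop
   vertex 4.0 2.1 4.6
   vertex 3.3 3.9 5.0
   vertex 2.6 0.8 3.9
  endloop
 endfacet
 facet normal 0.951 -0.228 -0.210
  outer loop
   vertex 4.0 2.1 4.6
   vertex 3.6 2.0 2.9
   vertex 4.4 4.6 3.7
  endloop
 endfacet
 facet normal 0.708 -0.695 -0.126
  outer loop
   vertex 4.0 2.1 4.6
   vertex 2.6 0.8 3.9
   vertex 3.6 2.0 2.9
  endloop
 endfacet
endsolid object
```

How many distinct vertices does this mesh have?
10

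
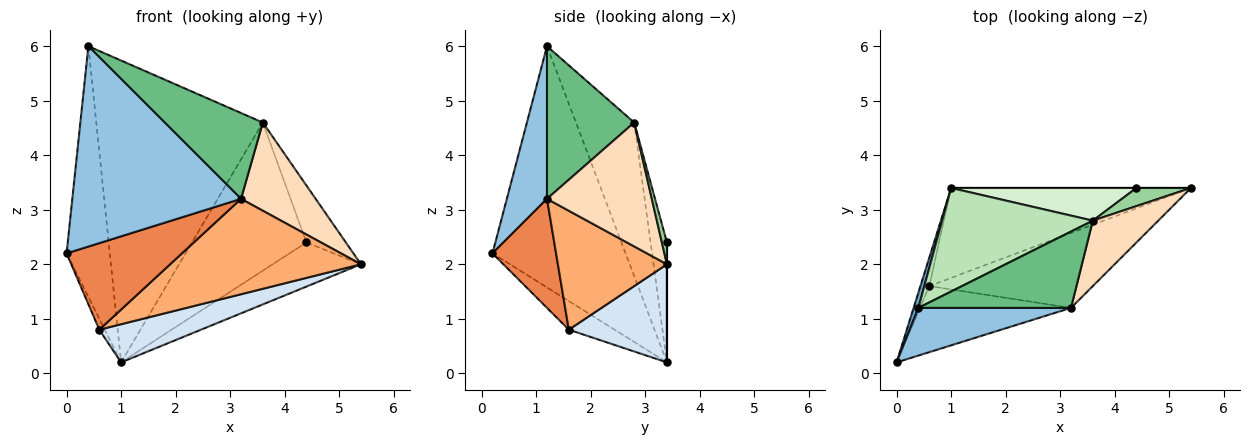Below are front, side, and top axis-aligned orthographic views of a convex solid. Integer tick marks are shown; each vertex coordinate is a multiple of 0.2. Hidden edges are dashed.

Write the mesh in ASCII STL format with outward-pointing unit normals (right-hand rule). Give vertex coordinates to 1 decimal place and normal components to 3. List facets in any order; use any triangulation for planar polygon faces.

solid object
 facet normal -0.951 0.309 0.019
  outer loop
   vertex 0.4 1.2 6.0
   vertex 1.0 3.4 0.2
   vertex 0.0 0.2 2.2
  endloop
 endfacet
 facet normal 0.226 -0.948 0.226
  outer loop
   vertex 3.2 1.2 3.2
   vertex 0.4 1.2 6.0
   vertex 0.0 0.2 2.2
  endloop
 endfacet
 facet normal -0.949 0.113 -0.294
  outer loop
   vertex 0.6 1.6 0.8
   vertex 0.0 0.2 2.2
   vertex 1.0 3.4 0.2
  endloop
 endfacet
 facet normal 0.352 -0.365 -0.862
  outer loop
   vertex 0.6 1.6 0.8
   vertex 1.0 3.4 0.2
   vertex 5.4 3.4 2.0
  endloop
 endfacet
 facet normal 0.401 -0.728 -0.556
  outer loop
   vertex 0.6 1.6 0.8
   vertex 3.2 1.2 3.2
   vertex 0.0 0.2 2.2
  endloop
 endfacet
 facet normal 0.410 -0.717 -0.564
  outer loop
   vertex 0.6 1.6 0.8
   vertex 5.4 3.4 2.0
   vertex 3.2 1.2 3.2
  endloop
 endfacet
 facet normal 0.000 1.000 0.000
  outer loop
   vertex 4.4 3.4 2.4
   vertex 5.4 3.4 2.0
   vertex 1.0 3.4 0.2
  endloop
 endfacet
 facet normal 0.748 -0.533 0.395
  outer loop
   vertex 3.6 2.8 4.6
   vertex 3.2 1.2 3.2
   vertex 5.4 3.4 2.0
  endloop
 endfacet
 facet normal 0.553 -0.623 0.553
  outer loop
   vertex 3.6 2.8 4.6
   vertex 0.4 1.2 6.0
   vertex 3.2 1.2 3.2
  endloop
 endfacet
 facet normal 0.121 0.946 0.302
  outer loop
   vertex 3.6 2.8 4.6
   vertex 5.4 3.4 2.0
   vertex 4.4 3.4 2.4
  endloop
 endfacet
 facet normal -0.314 0.898 0.308
  outer loop
   vertex 3.6 2.8 4.6
   vertex 1.0 3.4 0.2
   vertex 0.4 1.2 6.0
  endloop
 endfacet
 facet normal -0.138 0.967 0.214
  outer loop
   vertex 3.6 2.8 4.6
   vertex 4.4 3.4 2.4
   vertex 1.0 3.4 0.2
  endloop
 endfacet
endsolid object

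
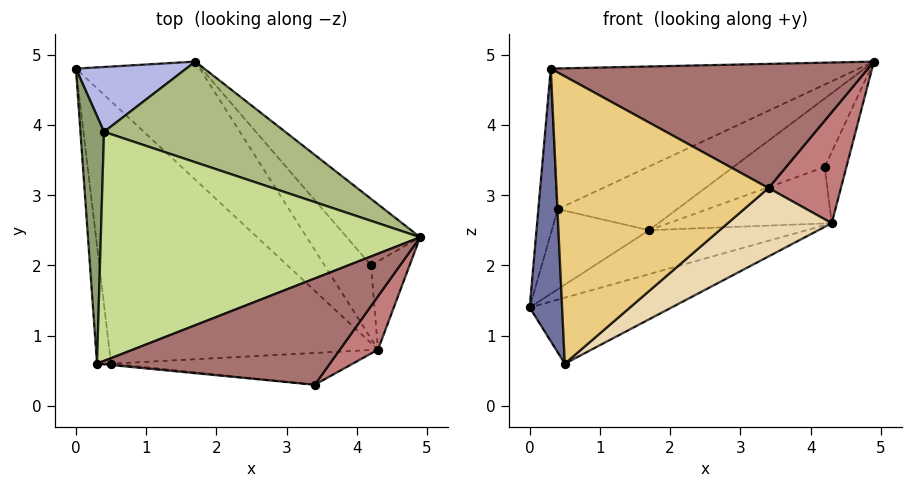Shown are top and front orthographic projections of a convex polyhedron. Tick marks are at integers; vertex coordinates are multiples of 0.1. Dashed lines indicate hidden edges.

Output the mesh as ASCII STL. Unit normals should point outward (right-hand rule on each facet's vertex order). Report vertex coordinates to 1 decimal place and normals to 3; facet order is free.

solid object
 facet normal -0.993 -0.109 -0.047
  outer loop
   vertex 0.3 0.6 4.8
   vertex 0.0 4.8 1.4
   vertex 0.5 0.6 0.6
  endloop
 endfacet
 facet normal 0.445 0.218 -0.868
  outer loop
   vertex 4.3 0.8 2.6
   vertex 0.5 0.6 0.6
   vertex 0.0 4.8 1.4
  endloop
 endfacet
 facet normal 0.506 0.301 -0.809
  outer loop
   vertex 4.3 0.8 2.6
   vertex 0.0 4.8 1.4
   vertex 1.7 4.9 2.5
  endloop
 endfacet
 facet normal -0.412 0.708 0.573
  outer loop
   vertex 0.4 3.9 2.8
   vertex 1.7 4.9 2.5
   vertex 0.0 4.8 1.4
  endloop
 endfacet
 facet normal -0.857 0.286 0.429
  outer loop
   vertex 0.4 3.9 2.8
   vertex 0.0 4.8 1.4
   vertex 0.3 0.6 4.8
  endloop
 endfacet
 facet normal -0.211 0.523 0.826
  outer loop
   vertex 0.4 3.9 2.8
   vertex 4.9 2.4 4.9
   vertex 1.7 4.9 2.5
  endloop
 endfacet
 facet normal -0.218 0.511 0.832
  outer loop
   vertex 0.4 3.9 2.8
   vertex 0.3 0.6 4.8
   vertex 4.9 2.4 4.9
  endloop
 endfacet
 facet normal 0.735 0.487 -0.473
  outer loop
   vertex 4.2 2.0 3.4
   vertex 1.7 4.9 2.5
   vertex 4.9 2.4 4.9
  endloop
 endfacet
 facet normal 0.795 0.381 -0.472
  outer loop
   vertex 4.2 2.0 3.4
   vertex 4.9 2.4 4.9
   vertex 4.3 0.8 2.6
  endloop
 endfacet
 facet normal 0.705 0.433 -0.562
  outer loop
   vertex 4.2 2.0 3.4
   vertex 4.3 0.8 2.6
   vertex 1.7 4.9 2.5
  endloop
 endfacet
 facet normal -0.099 -0.995 -0.005
  outer loop
   vertex 3.4 0.3 3.1
   vertex 0.3 0.6 4.8
   vertex 0.5 0.6 0.6
  endloop
 endfacet
 facet normal 0.260 -0.876 -0.407
  outer loop
   vertex 3.4 0.3 3.1
   vertex 0.5 0.6 0.6
   vertex 4.3 0.8 2.6
  endloop
 endfacet
 facet normal 0.272 -0.731 0.626
  outer loop
   vertex 3.4 0.3 3.1
   vertex 4.9 2.4 4.9
   vertex 0.3 0.6 4.8
  endloop
 endfacet
 facet normal 0.596 -0.724 0.348
  outer loop
   vertex 3.4 0.3 3.1
   vertex 4.3 0.8 2.6
   vertex 4.9 2.4 4.9
  endloop
 endfacet
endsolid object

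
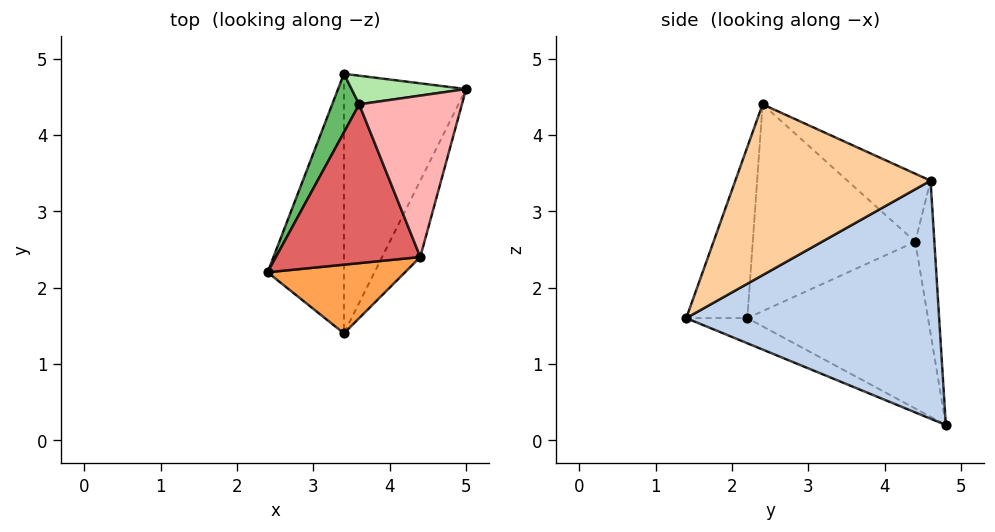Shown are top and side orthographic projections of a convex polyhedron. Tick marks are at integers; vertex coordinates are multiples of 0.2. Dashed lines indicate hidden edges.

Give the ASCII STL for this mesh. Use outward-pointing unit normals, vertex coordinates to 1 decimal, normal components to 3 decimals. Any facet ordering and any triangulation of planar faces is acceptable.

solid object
 facet normal -0.291 -0.364 -0.885
  outer loop
   vertex 3.4 4.8 0.2
   vertex 3.4 1.4 1.6
   vertex 2.4 2.2 1.6
  endloop
 endfacet
 facet normal 0.874 -0.185 -0.449
  outer loop
   vertex 3.4 4.8 0.2
   vertex 5.0 4.6 3.4
   vertex 3.4 1.4 1.6
  endloop
 endfacet
 facet normal -0.558 -0.698 0.449
  outer loop
   vertex 4.4 2.4 4.4
   vertex 2.4 2.2 1.6
   vertex 3.4 1.4 1.6
  endloop
 endfacet
 facet normal 0.917 -0.343 -0.205
  outer loop
   vertex 4.4 2.4 4.4
   vertex 3.4 1.4 1.6
   vertex 5.0 4.6 3.4
  endloop
 endfacet
 facet normal -0.895 0.422 0.145
  outer loop
   vertex 3.6 4.4 2.6
   vertex 3.4 4.8 0.2
   vertex 2.4 2.2 1.6
  endloop
 endfacet
 facet normal -0.239 0.954 0.179
  outer loop
   vertex 3.6 4.4 2.6
   vertex 5.0 4.6 3.4
   vertex 3.4 4.8 0.2
  endloop
 endfacet
 facet normal -0.806 0.184 0.563
  outer loop
   vertex 3.6 4.4 2.6
   vertex 2.4 2.2 1.6
   vertex 4.4 2.4 4.4
  endloop
 endfacet
 facet normal -0.488 0.468 0.737
  outer loop
   vertex 3.6 4.4 2.6
   vertex 4.4 2.4 4.4
   vertex 5.0 4.6 3.4
  endloop
 endfacet
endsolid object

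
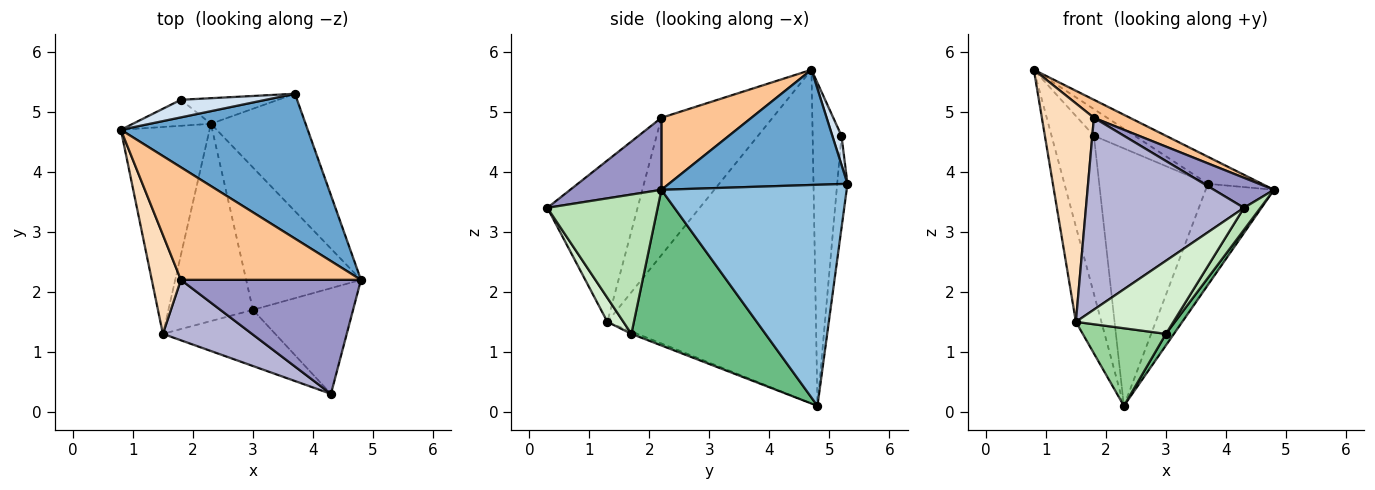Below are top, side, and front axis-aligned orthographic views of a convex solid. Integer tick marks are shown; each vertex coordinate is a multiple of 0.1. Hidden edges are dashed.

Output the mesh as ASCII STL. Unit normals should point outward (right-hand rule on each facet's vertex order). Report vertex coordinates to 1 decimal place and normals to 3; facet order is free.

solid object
 facet normal 0.518 0.157 0.841
  outer loop
   vertex 3.7 5.3 3.8
   vertex 0.8 4.7 5.7
   vertex 4.8 2.2 3.7
  endloop
 endfacet
 facet normal 0.871 0.321 -0.373
  outer loop
   vertex 2.3 4.8 0.1
   vertex 3.7 5.3 3.8
   vertex 4.8 2.2 3.7
  endloop
 endfacet
 facet normal -0.960 0.117 -0.255
  outer loop
   vertex 1.5 1.3 1.5
   vertex 0.8 4.7 5.7
   vertex 2.3 4.8 0.1
  endloop
 endfacet
 facet normal 0.184 0.821 0.541
  outer loop
   vertex 1.8 5.2 4.6
   vertex 0.8 4.7 5.7
   vertex 3.7 5.3 3.8
  endloop
 endfacet
 facet normal -0.558 0.819 -0.135
  outer loop
   vertex 1.8 5.2 4.6
   vertex 2.3 4.8 0.1
   vertex 0.8 4.7 5.7
  endloop
 endfacet
 facet normal -0.094 0.991 -0.098
  outer loop
   vertex 1.8 5.2 4.6
   vertex 3.7 5.3 3.8
   vertex 2.3 4.8 0.1
  endloop
 endfacet
 facet normal 0.367 -0.147 0.918
  outer loop
   vertex 1.8 2.2 4.9
   vertex 4.8 2.2 3.7
   vertex 0.8 4.7 5.7
  endloop
 endfacet
 facet normal -0.890 -0.416 0.189
  outer loop
   vertex 1.8 2.2 4.9
   vertex 0.8 4.7 5.7
   vertex 1.5 1.3 1.5
  endloop
 endfacet
 facet normal 0.804 -0.048 -0.593
  outer loop
   vertex 3.0 1.7 1.3
   vertex 2.3 4.8 0.1
   vertex 4.8 2.2 3.7
  endloop
 endfacet
 facet normal -0.026 -0.366 -0.930
  outer loop
   vertex 3.0 1.7 1.3
   vertex 1.5 1.3 1.5
   vertex 2.3 4.8 0.1
  endloop
 endfacet
 facet normal 0.806 -0.121 -0.579
  outer loop
   vertex 4.3 0.3 3.4
   vertex 3.0 1.7 1.3
   vertex 4.8 2.2 3.7
  endloop
 endfacet
 facet normal 0.129 -0.786 -0.604
  outer loop
   vertex 4.3 0.3 3.4
   vertex 1.5 1.3 1.5
   vertex 3.0 1.7 1.3
  endloop
 endfacet
 facet normal 0.361 -0.237 0.902
  outer loop
   vertex 4.3 0.3 3.4
   vertex 4.8 2.2 3.7
   vertex 1.8 2.2 4.9
  endloop
 endfacet
 facet normal -0.478 -0.838 0.264
  outer loop
   vertex 4.3 0.3 3.4
   vertex 1.8 2.2 4.9
   vertex 1.5 1.3 1.5
  endloop
 endfacet
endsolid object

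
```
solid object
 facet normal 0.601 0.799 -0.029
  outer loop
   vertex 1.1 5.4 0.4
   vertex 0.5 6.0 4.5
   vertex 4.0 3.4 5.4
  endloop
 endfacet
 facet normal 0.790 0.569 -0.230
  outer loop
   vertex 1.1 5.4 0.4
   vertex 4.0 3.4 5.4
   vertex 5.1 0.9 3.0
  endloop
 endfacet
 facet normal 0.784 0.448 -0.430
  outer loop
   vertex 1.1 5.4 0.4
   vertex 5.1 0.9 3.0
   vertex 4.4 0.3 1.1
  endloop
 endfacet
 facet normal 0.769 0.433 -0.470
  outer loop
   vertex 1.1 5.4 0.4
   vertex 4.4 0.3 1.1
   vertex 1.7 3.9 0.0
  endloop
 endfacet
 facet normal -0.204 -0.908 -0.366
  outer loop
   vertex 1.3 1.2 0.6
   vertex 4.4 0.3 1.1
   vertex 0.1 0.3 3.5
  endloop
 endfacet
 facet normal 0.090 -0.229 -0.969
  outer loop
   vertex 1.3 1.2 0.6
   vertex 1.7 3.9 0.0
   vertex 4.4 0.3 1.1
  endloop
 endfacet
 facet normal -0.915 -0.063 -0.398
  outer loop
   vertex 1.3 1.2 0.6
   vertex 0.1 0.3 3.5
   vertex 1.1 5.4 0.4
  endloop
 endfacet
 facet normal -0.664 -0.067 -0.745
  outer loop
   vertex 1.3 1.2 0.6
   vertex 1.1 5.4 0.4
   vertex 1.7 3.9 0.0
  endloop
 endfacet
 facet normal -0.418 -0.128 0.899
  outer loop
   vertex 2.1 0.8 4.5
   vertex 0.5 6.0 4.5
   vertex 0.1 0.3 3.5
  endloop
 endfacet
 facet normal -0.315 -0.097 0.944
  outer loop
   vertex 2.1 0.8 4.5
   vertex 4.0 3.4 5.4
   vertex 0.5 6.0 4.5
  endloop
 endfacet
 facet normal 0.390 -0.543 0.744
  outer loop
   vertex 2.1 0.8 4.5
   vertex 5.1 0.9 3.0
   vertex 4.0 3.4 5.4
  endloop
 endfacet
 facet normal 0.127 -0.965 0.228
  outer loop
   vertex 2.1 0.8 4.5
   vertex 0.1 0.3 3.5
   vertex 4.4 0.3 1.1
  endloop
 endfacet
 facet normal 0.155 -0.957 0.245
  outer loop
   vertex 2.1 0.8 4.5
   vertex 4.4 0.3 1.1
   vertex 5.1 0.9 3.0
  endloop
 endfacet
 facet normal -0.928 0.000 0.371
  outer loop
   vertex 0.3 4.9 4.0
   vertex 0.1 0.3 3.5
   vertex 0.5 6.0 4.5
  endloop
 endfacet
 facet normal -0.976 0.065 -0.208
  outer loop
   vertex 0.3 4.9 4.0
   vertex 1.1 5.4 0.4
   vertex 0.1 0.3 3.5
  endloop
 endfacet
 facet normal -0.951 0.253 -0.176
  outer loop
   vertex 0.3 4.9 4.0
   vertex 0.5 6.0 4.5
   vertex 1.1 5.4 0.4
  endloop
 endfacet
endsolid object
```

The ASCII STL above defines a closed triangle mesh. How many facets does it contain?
16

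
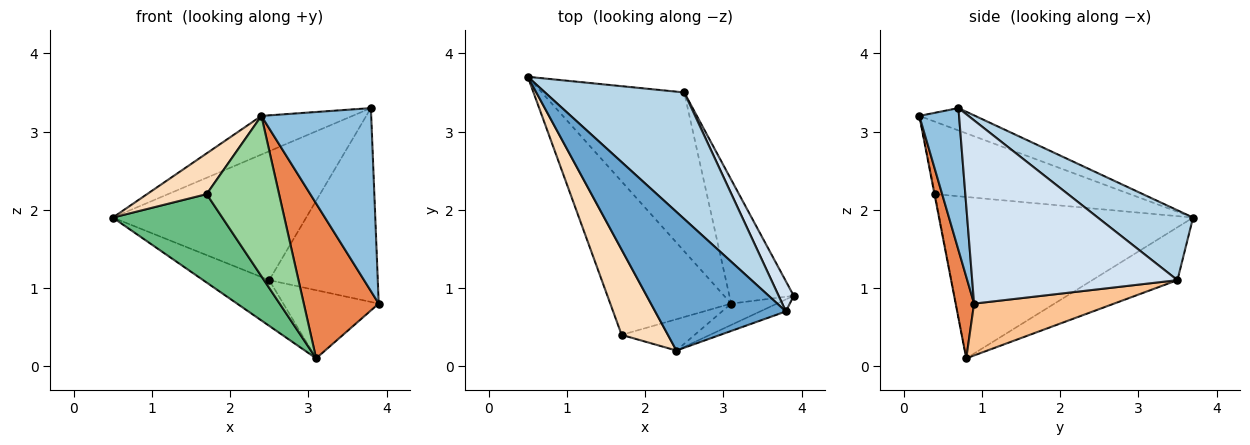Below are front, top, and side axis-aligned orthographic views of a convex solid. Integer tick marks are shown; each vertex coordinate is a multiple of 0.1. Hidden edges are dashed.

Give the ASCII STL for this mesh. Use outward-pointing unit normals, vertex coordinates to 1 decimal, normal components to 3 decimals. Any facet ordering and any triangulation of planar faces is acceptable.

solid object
 facet normal -0.162 0.265 0.951
  outer loop
   vertex 3.8 0.7 3.3
   vertex 0.5 3.7 1.9
   vertex 2.4 0.2 3.2
  endloop
 endfacet
 facet normal 0.340 -0.939 -0.062
  outer loop
   vertex 3.8 0.7 3.3
   vertex 2.4 0.2 3.2
   vertex 3.9 0.9 0.8
  endloop
 endfacet
 facet normal 0.332 0.673 0.661
  outer loop
   vertex 2.5 3.5 1.1
   vertex 0.5 3.7 1.9
   vertex 3.8 0.7 3.3
  endloop
 endfacet
 facet normal 0.882 0.466 0.073
  outer loop
   vertex 2.5 3.5 1.1
   vertex 3.8 0.7 3.3
   vertex 3.9 0.9 0.8
  endloop
 endfacet
 facet normal 0.237 -0.962 -0.133
  outer loop
   vertex 3.1 0.8 0.1
   vertex 3.9 0.9 0.8
   vertex 2.4 0.2 3.2
  endloop
 endfacet
 facet normal -0.336 0.261 -0.905
  outer loop
   vertex 3.1 0.8 0.1
   vertex 0.5 3.7 1.9
   vertex 2.5 3.5 1.1
  endloop
 endfacet
 facet normal 0.577 0.393 -0.716
  outer loop
   vertex 3.1 0.8 0.1
   vertex 2.5 3.5 1.1
   vertex 3.9 0.9 0.8
  endloop
 endfacet
 facet normal -0.816 -0.249 0.521
  outer loop
   vertex 1.7 0.4 2.2
   vertex 2.4 0.2 3.2
   vertex 0.5 3.7 1.9
  endloop
 endfacet
 facet normal -0.757 -0.327 -0.567
  outer loop
   vertex 1.7 0.4 2.2
   vertex 0.5 3.7 1.9
   vertex 3.1 0.8 0.1
  endloop
 endfacet
 facet normal -0.007 -0.981 -0.192
  outer loop
   vertex 1.7 0.4 2.2
   vertex 3.1 0.8 0.1
   vertex 2.4 0.2 3.2
  endloop
 endfacet
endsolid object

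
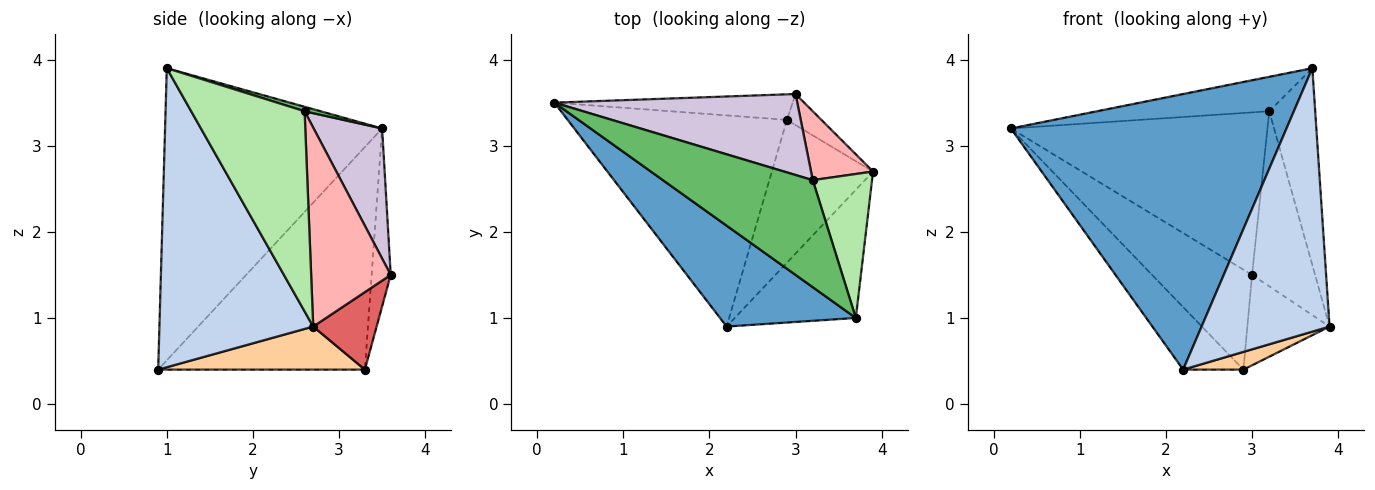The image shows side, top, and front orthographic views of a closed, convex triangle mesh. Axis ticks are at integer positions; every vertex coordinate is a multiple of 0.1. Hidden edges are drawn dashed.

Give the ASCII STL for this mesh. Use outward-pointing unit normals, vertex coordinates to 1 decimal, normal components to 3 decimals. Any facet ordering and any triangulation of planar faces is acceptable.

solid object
 facet normal -0.595 -0.755 0.276
  outer loop
   vertex 3.7 1.0 3.9
   vertex 0.2 3.5 3.2
   vertex 2.2 0.9 0.4
  endloop
 endfacet
 facet normal 0.734 -0.611 -0.297
  outer loop
   vertex 3.7 1.0 3.9
   vertex 2.2 0.9 0.4
   vertex 3.9 2.7 0.9
  endloop
 endfacet
 facet normal -0.697 0.203 -0.687
  outer loop
   vertex 2.9 3.3 0.4
   vertex 2.2 0.9 0.4
   vertex 0.2 3.5 3.2
  endloop
 endfacet
 facet normal 0.389 -0.113 -0.914
  outer loop
   vertex 2.9 3.3 0.4
   vertex 3.9 2.7 0.9
   vertex 2.2 0.9 0.4
  endloop
 endfacet
 facet normal 0.028 0.306 0.952
  outer loop
   vertex 3.2 2.6 3.4
   vertex 0.2 3.5 3.2
   vertex 3.7 1.0 3.9
  endloop
 endfacet
 facet normal 0.894 0.362 0.265
  outer loop
   vertex 3.2 2.6 3.4
   vertex 3.7 1.0 3.9
   vertex 3.9 2.7 0.9
  endloop
 endfacet
 facet normal 0.589 0.764 -0.262
  outer loop
   vertex 3.0 3.6 1.5
   vertex 3.9 2.7 0.9
   vertex 2.9 3.3 0.4
  endloop
 endfacet
 facet normal 0.761 0.603 0.237
  outer loop
   vertex 3.0 3.6 1.5
   vertex 3.2 2.6 3.4
   vertex 3.9 2.7 0.9
  endloop
 endfacet
 facet normal -0.182 0.953 -0.243
  outer loop
   vertex 3.0 3.6 1.5
   vertex 2.9 3.3 0.4
   vertex 0.2 3.5 3.2
  endloop
 endfacet
 facet normal 0.232 0.871 0.434
  outer loop
   vertex 3.0 3.6 1.5
   vertex 0.2 3.5 3.2
   vertex 3.2 2.6 3.4
  endloop
 endfacet
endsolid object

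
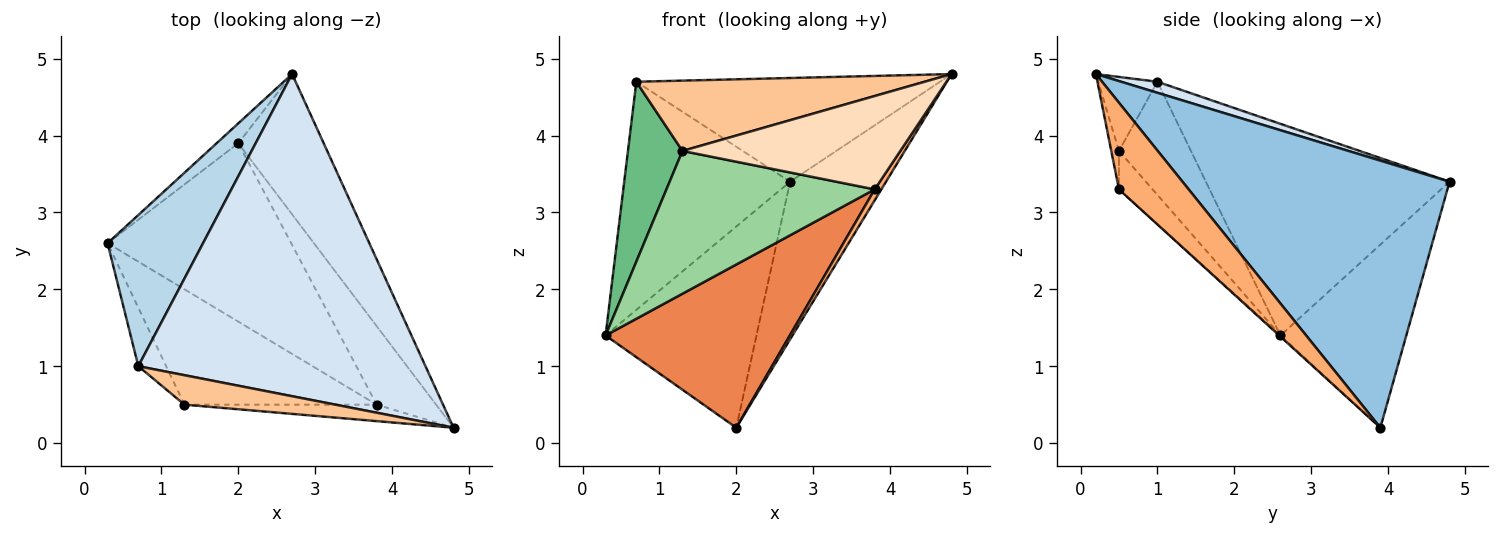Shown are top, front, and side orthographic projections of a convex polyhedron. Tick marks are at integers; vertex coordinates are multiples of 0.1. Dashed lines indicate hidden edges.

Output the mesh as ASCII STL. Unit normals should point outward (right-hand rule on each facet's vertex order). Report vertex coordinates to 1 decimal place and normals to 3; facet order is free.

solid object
 facet normal -0.639 0.766 -0.076
  outer loop
   vertex 2.0 3.9 0.2
   vertex 0.3 2.6 1.4
   vertex 2.7 4.8 3.4
  endloop
 endfacet
 facet normal 0.901 0.324 -0.288
  outer loop
   vertex 2.0 3.9 0.2
   vertex 2.7 4.8 3.4
   vertex 4.8 0.2 4.8
  endloop
 endfacet
 facet normal -0.775 0.527 0.350
  outer loop
   vertex 0.7 1.0 4.7
   vertex 2.7 4.8 3.4
   vertex 0.3 2.6 1.4
  endloop
 endfacet
 facet normal 0.037 0.306 0.951
  outer loop
   vertex 0.7 1.0 4.7
   vertex 4.8 0.2 4.8
   vertex 2.7 4.8 3.4
  endloop
 endfacet
 facet normal -0.005 -0.675 -0.738
  outer loop
   vertex 3.8 0.5 3.3
   vertex 0.3 2.6 1.4
   vertex 2.0 3.9 0.2
  endloop
 endfacet
 facet normal 0.822 -0.079 -0.564
  outer loop
   vertex 3.8 0.5 3.3
   vertex 2.0 3.9 0.2
   vertex 4.8 0.2 4.8
  endloop
 endfacet
 facet normal -0.186 -0.906 0.379
  outer loop
   vertex 1.3 0.5 3.8
   vertex 4.8 0.2 4.8
   vertex 0.7 1.0 4.7
  endloop
 endfacet
 facet normal -0.035 -0.984 -0.174
  outer loop
   vertex 1.3 0.5 3.8
   vertex 3.8 0.5 3.3
   vertex 4.8 0.2 4.8
  endloop
 endfacet
 facet normal -0.782 -0.592 -0.192
  outer loop
   vertex 1.3 0.5 3.8
   vertex 0.7 1.0 4.7
   vertex 0.3 2.6 1.4
  endloop
 endfacet
 facet normal -0.125 -0.772 -0.623
  outer loop
   vertex 1.3 0.5 3.8
   vertex 0.3 2.6 1.4
   vertex 3.8 0.5 3.3
  endloop
 endfacet
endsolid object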